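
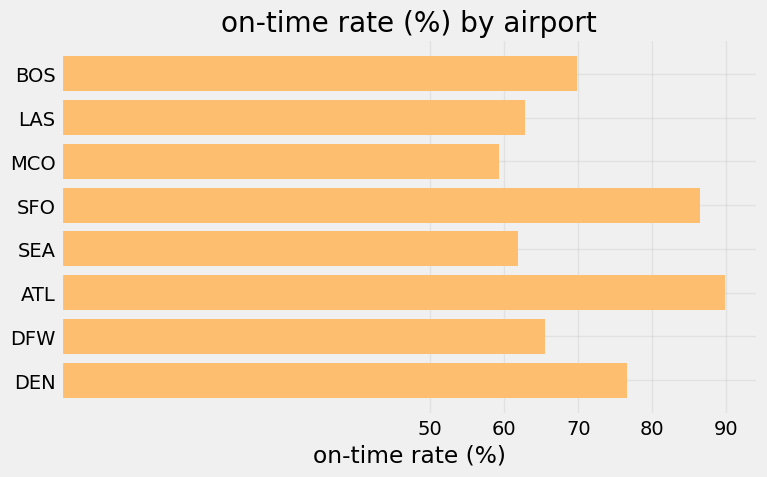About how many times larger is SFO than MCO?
≈ 1.5×

SFO ≈ 90, MCO ≈ 60; 90/60 ≈ 1.5.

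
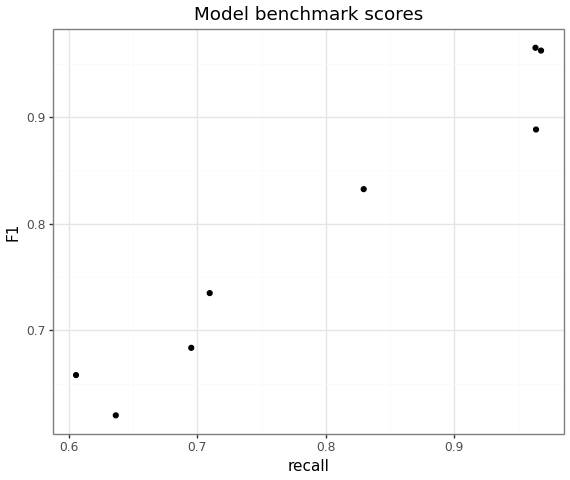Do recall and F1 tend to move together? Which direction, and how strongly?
Points are positively correlated; strong (|r| ≈ 1.0).

positive, strong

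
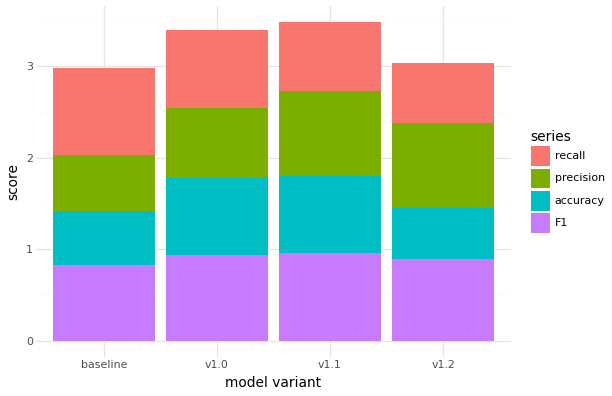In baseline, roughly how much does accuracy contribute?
≈ 0.5

accuracy top ≈ 1.5, bottom ≈ 1.0; segment ≈ 0.5.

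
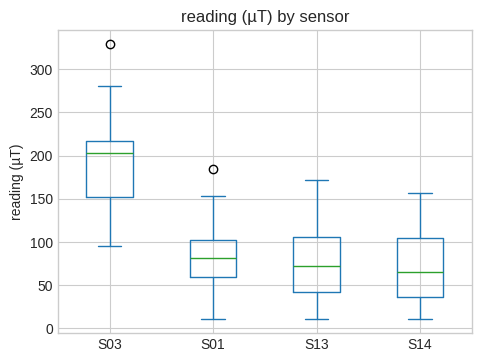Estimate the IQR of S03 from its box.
≈ 70

Q3 ≈ 220, Q1 ≈ 150; IQR ≈ 70.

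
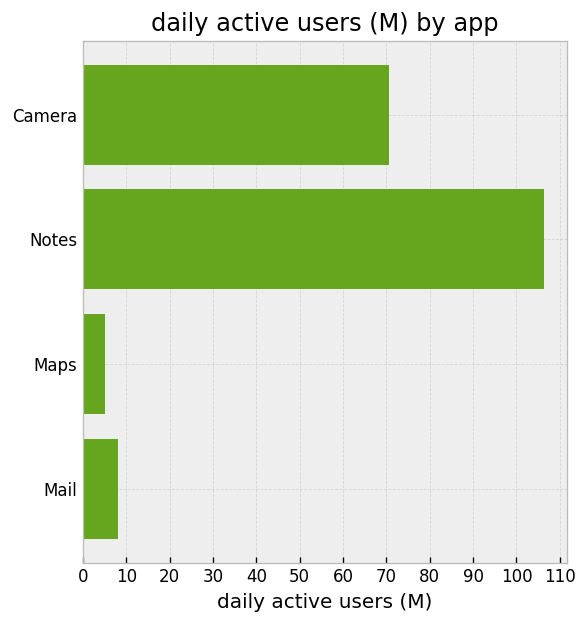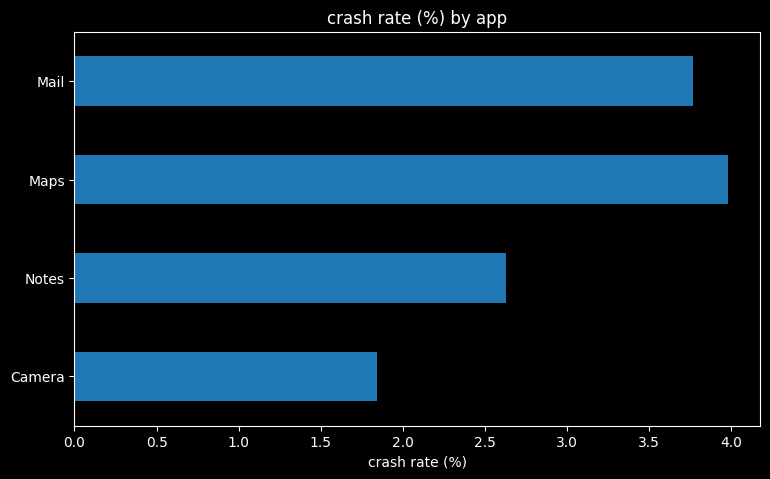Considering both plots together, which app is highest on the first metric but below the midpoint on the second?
Notes

Chart 2 median crash rate (%) ≈ 3; below-median apps: Camera, Notes. Among those, Notes has the highest daily active users (M) (≈ 110).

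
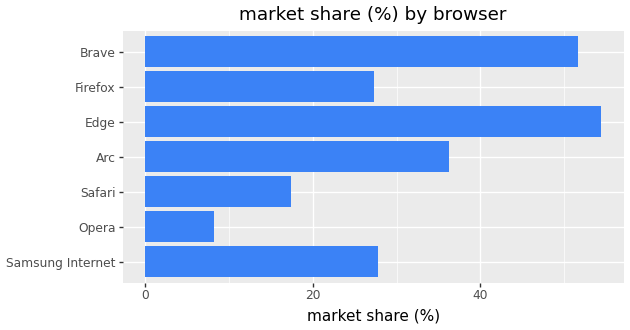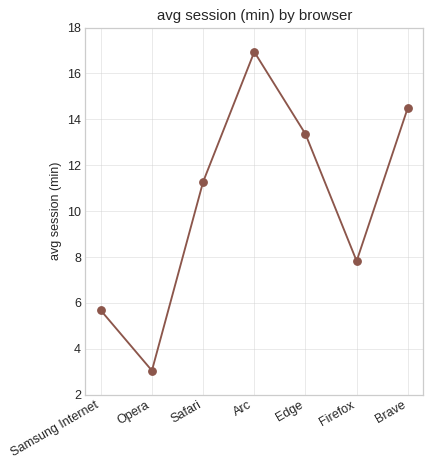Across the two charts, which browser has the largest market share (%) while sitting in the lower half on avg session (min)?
Samsung Internet

Chart 2 median avg session (min) ≈ 12; below-median browsers: Samsung Internet, Opera, Firefox. Among those, Samsung Internet has the highest market share (%) (≈ 30).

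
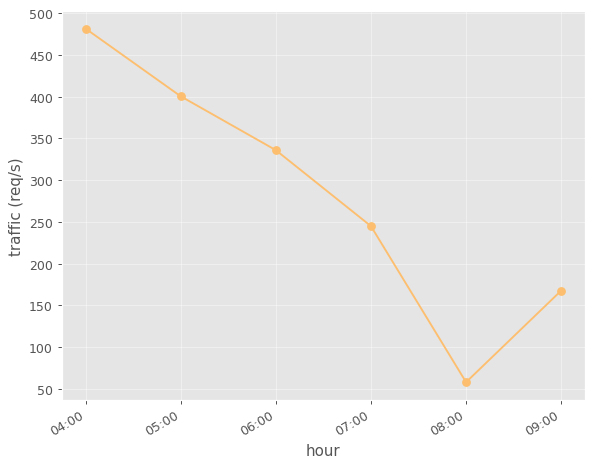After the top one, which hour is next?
Top 3: 04:00 ≈ 500, 05:00 ≈ 400, 06:00 ≈ 350.

05:00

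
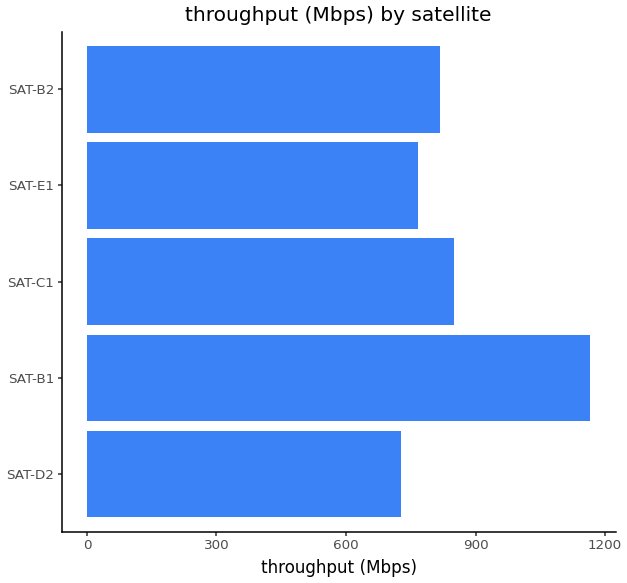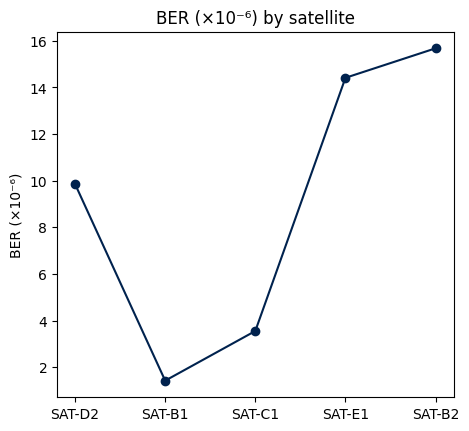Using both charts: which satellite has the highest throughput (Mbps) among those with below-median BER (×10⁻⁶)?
SAT-B1

Chart 2 median BER (×10⁻⁶) ≈ 10; below-median satellites: SAT-B1, SAT-C1. Among those, SAT-B1 has the highest throughput (Mbps) (≈ 1200).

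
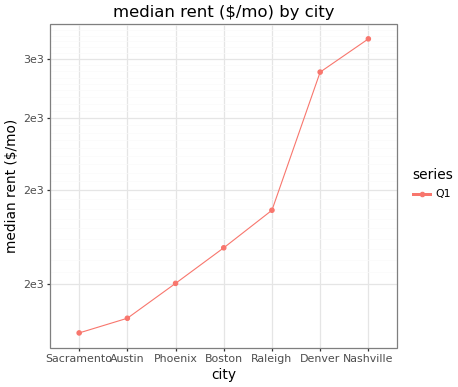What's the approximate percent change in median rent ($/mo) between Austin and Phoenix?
Austin ≈ 1400, Phoenix ≈ 1600; (1600 − 1400) / 1400 ≈ +14.3%.

≈ +14.3%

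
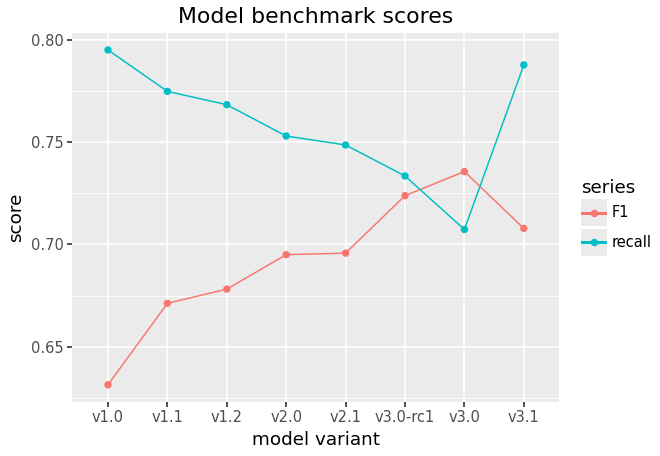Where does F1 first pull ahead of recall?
v3.0-rc1: F1 ≈ 0.72 vs recall ≈ 0.74 (not yet); v3.0: F1 ≈ 0.74 vs recall ≈ 0.70 (first crossover).

v3.0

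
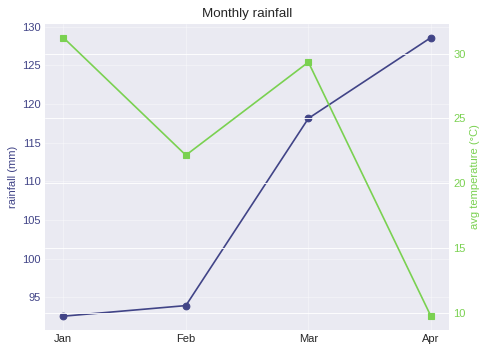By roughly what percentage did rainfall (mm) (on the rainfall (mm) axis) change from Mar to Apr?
≈ +8.3%

Mar ≈ 120, Apr ≈ 130; (130 − 120) / 120 ≈ +8.3%.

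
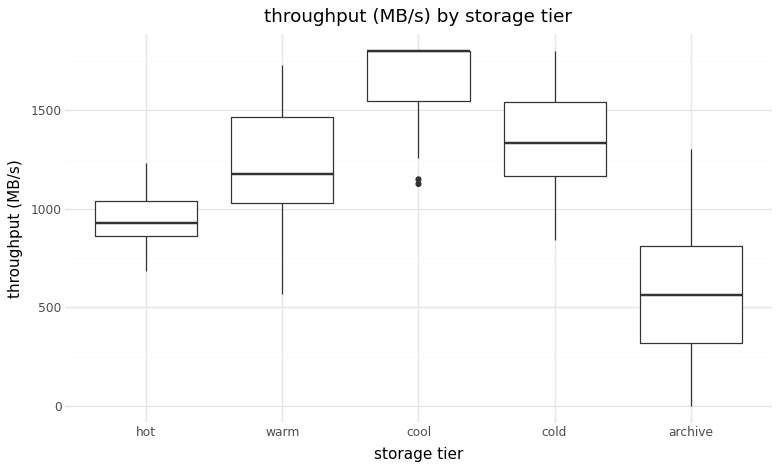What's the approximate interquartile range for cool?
≈ 300

Q3 ≈ 1800, Q1 ≈ 1500; IQR ≈ 300.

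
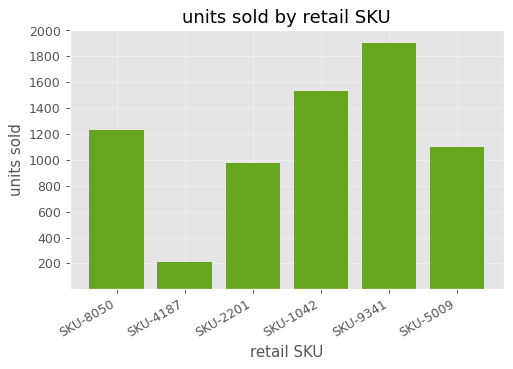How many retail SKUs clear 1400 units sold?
Above 1400: SKU-1042, SKU-9341.

2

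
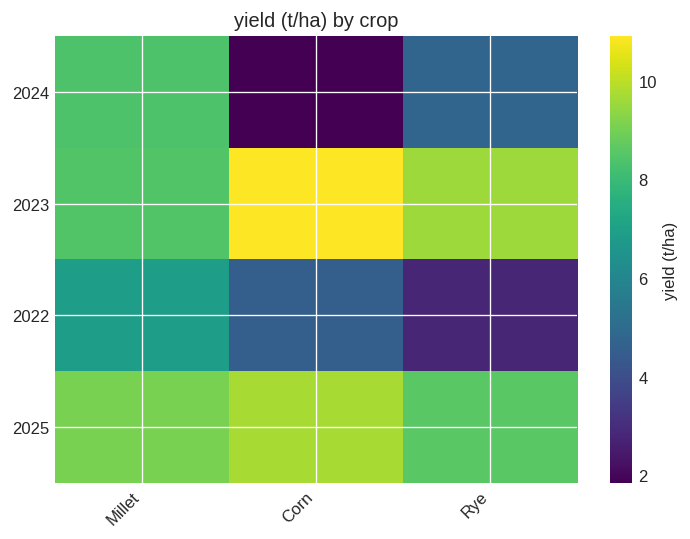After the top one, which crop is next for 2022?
Top 3 for 2022: Millet ≈ 7, Corn ≈ 5, Rye ≈ 3.

Corn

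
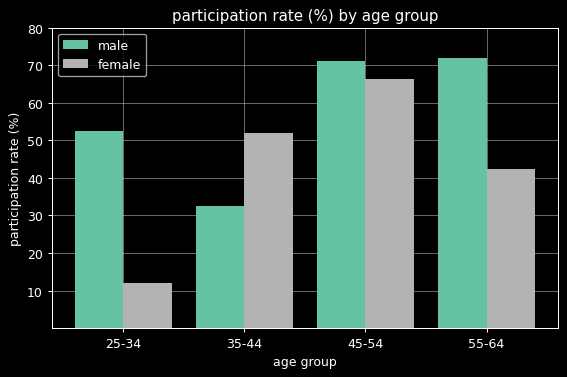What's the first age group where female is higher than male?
35-44

25-34: female ≈ 10 vs male ≈ 50 (not yet); 35-44: female ≈ 50 vs male ≈ 30 (first crossover).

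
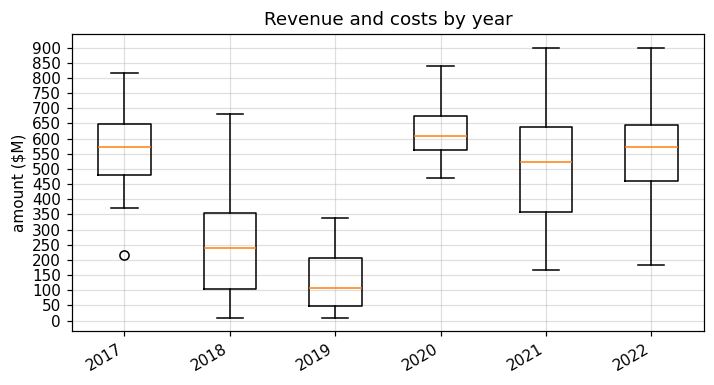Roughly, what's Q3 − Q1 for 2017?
Q3 ≈ 650, Q1 ≈ 500; IQR ≈ 150.

≈ 150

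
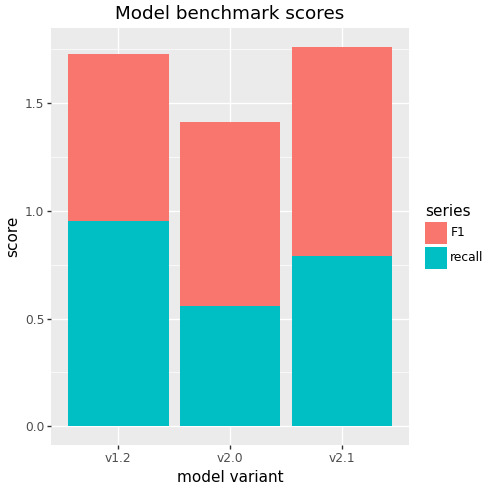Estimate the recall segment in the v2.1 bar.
recall top ≈ 0.8, bottom ≈ 0.0; segment ≈ 0.8.

≈ 0.8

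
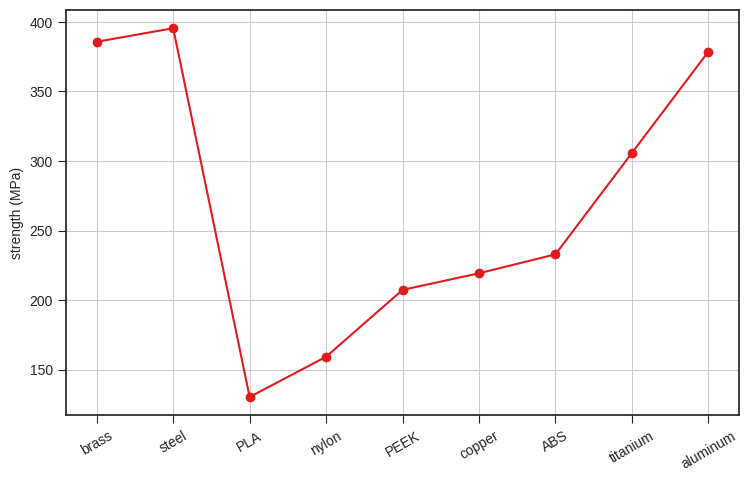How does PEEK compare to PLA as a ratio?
PEEK ≈ 200, PLA ≈ 125; 200/125 ≈ 1.6.

≈ 1.6×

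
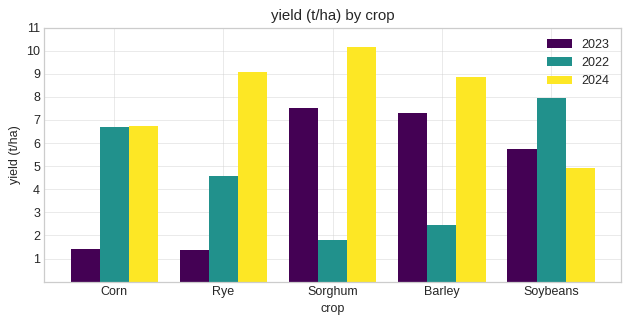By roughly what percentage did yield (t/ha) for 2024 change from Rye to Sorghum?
Rye ≈ 9, Sorghum ≈ 10; (10 − 9) / 9 ≈ +11.1%.

≈ +11.1%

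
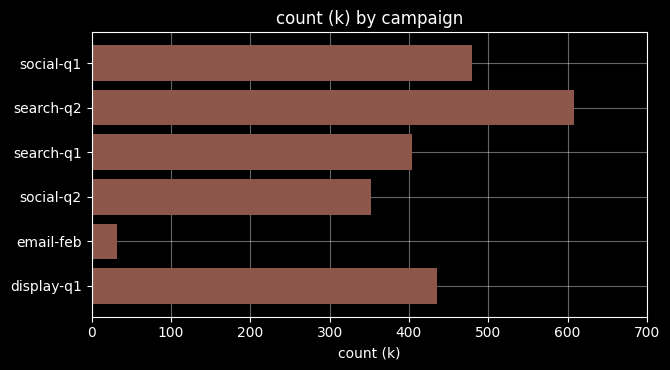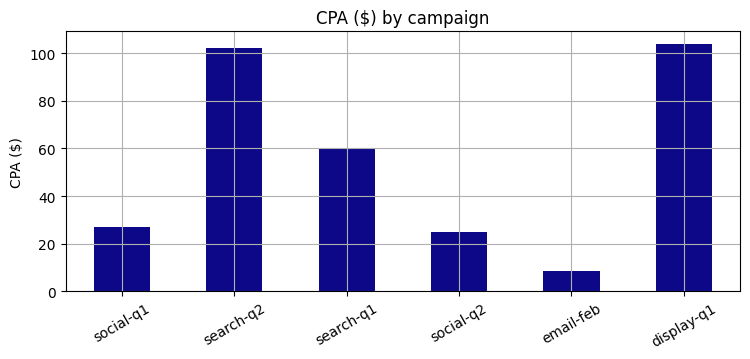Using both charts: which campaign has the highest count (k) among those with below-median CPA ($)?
social-q1

Chart 2 median CPA ($) ≈ 40; below-median campaigns: social-q1, social-q2, email-feb. Among those, social-q1 has the highest count (k) (≈ 500).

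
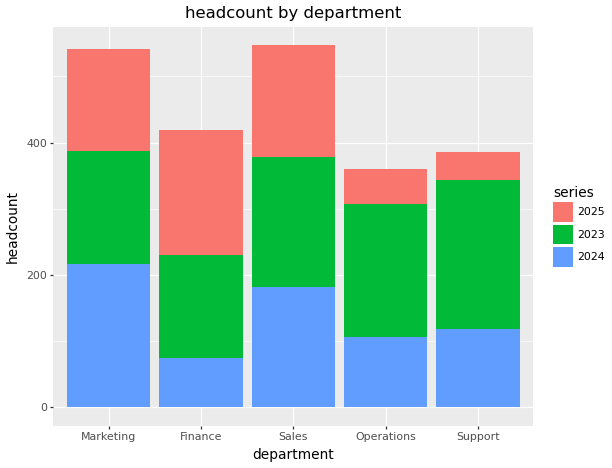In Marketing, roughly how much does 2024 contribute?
2024 top ≈ 200, bottom ≈ 0; segment ≈ 200.

≈ 200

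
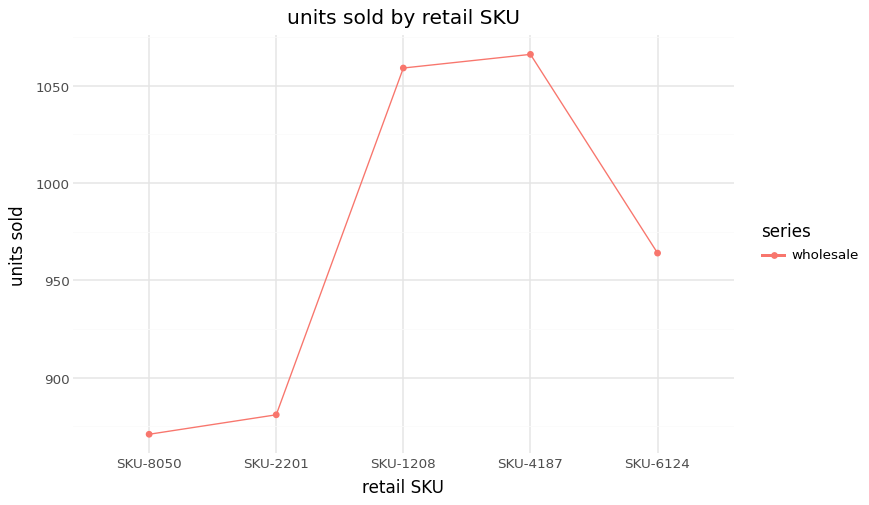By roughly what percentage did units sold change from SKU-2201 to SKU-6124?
SKU-2201 ≈ 880, SKU-6124 ≈ 960; (960 − 880) / 880 ≈ +9.1%.

≈ +9.1%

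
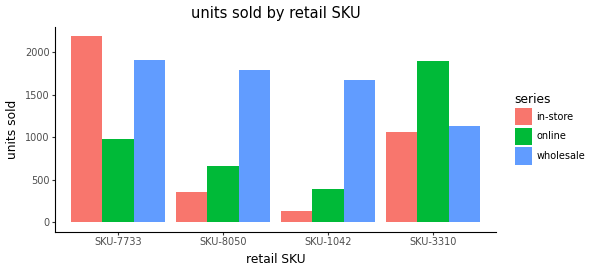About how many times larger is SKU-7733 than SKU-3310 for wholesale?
SKU-7733 ≈ 2000, SKU-3310 ≈ 1200; 2000/1200 ≈ 1.67.

≈ 1.67×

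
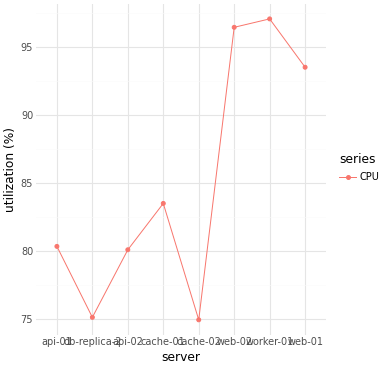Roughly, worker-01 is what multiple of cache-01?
≈ 1.17×

worker-01 ≈ 98, cache-01 ≈ 84; 98/84 ≈ 1.17.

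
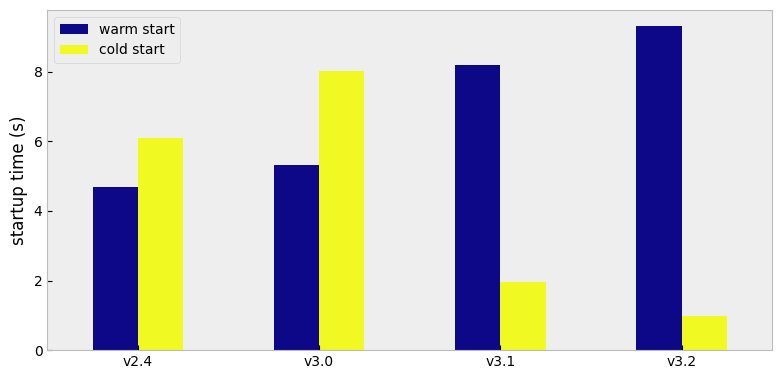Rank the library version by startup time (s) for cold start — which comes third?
v3.1

Top 4 for cold start: v3.0 ≈ 8, v2.4 ≈ 6, v3.1 ≈ 2, v3.2 ≈ 1.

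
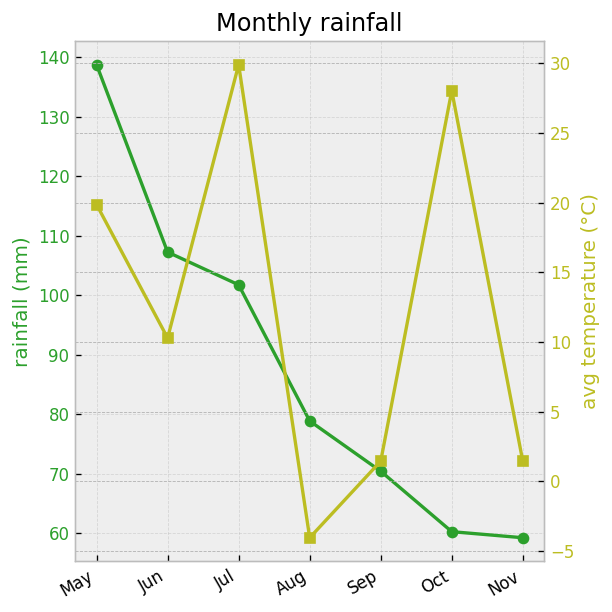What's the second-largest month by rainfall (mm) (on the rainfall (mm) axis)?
Top 3 (on the rainfall (mm) axis): May ≈ 140, Jun ≈ 110, Jul ≈ 100.

Jun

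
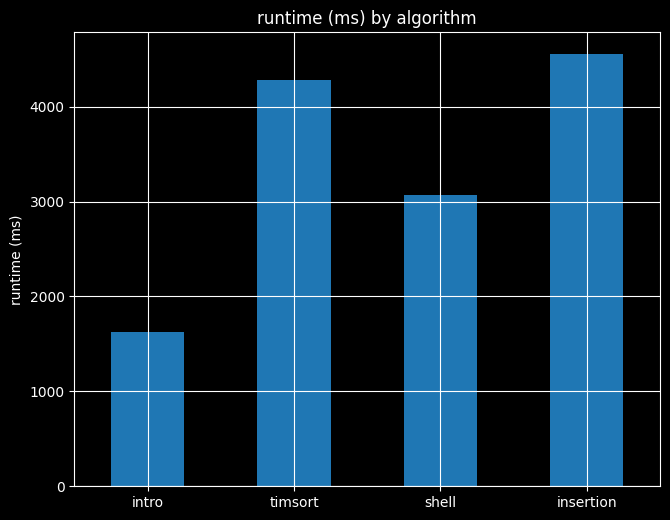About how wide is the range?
≈ 3000

Max insertion ≈ 4500, min intro ≈ 1500; range ≈ 3000.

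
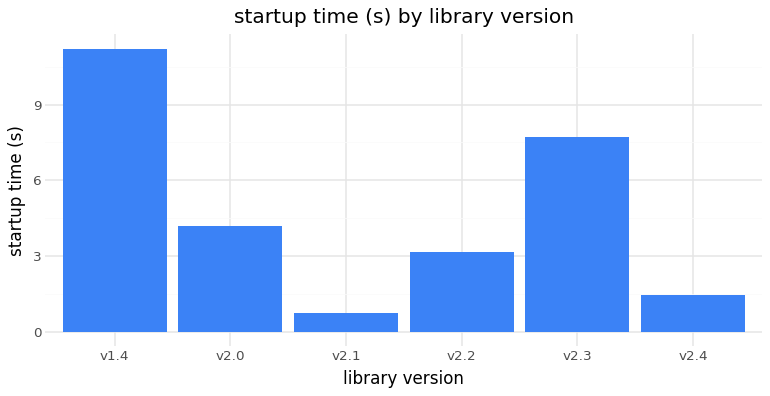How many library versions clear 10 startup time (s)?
Above 10: v1.4.

1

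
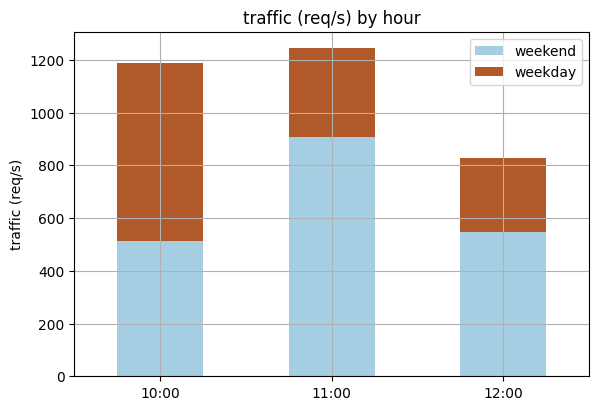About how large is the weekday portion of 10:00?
≈ 600

weekday top ≈ 1200, bottom ≈ 600; segment ≈ 600.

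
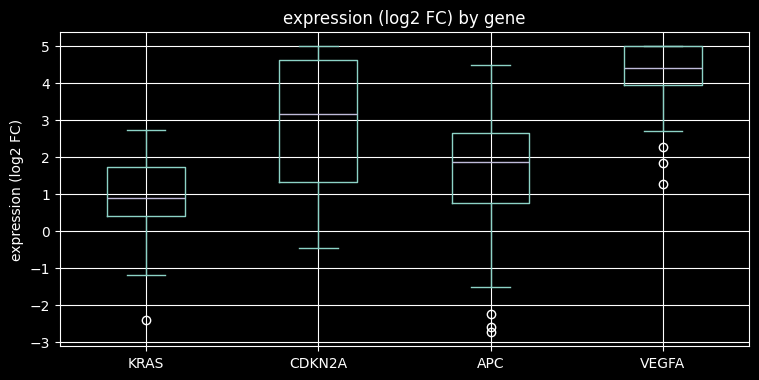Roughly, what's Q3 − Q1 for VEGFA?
≈ 1.0

Q3 ≈ 5.0, Q1 ≈ 4.0; IQR ≈ 1.0.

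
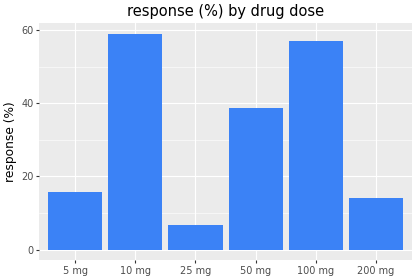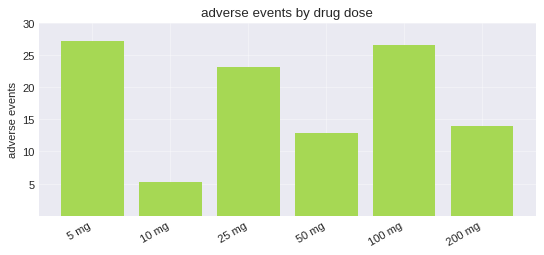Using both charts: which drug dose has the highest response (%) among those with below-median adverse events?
10 mg

Chart 2 median adverse events ≈ 20; below-median drug doses: 10 mg, 50 mg, 200 mg. Among those, 10 mg has the highest response (%) (≈ 60).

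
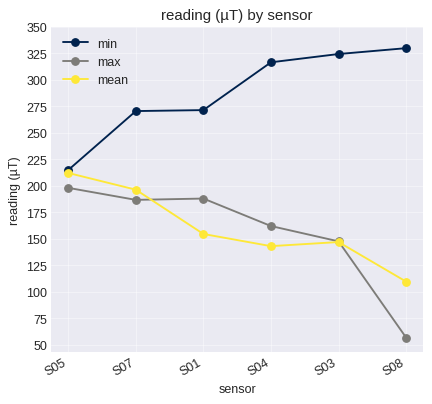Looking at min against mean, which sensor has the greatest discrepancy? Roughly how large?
S08, ≈ 225 µT

S08: min ≈ 325, mean ≈ 100 → gap ≈ 225. Next-largest (S03) is only ≈ 175.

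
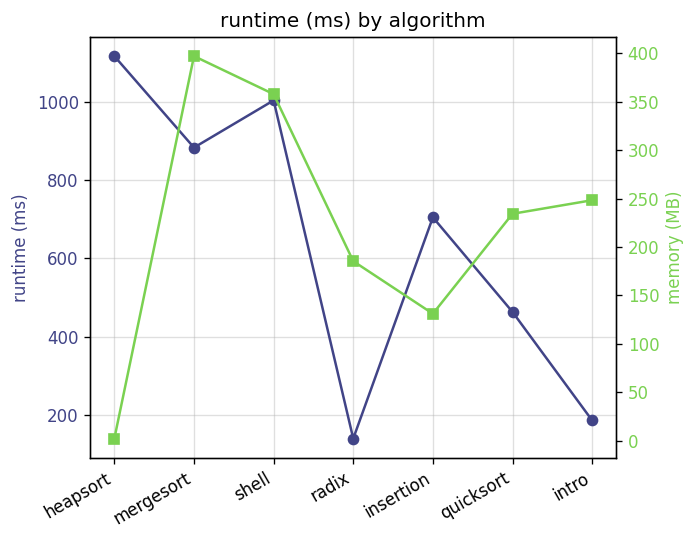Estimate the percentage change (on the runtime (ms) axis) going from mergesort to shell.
mergesort ≈ 900, shell ≈ 1000; (1000 − 900) / 900 ≈ +11.1%.

≈ +11.1%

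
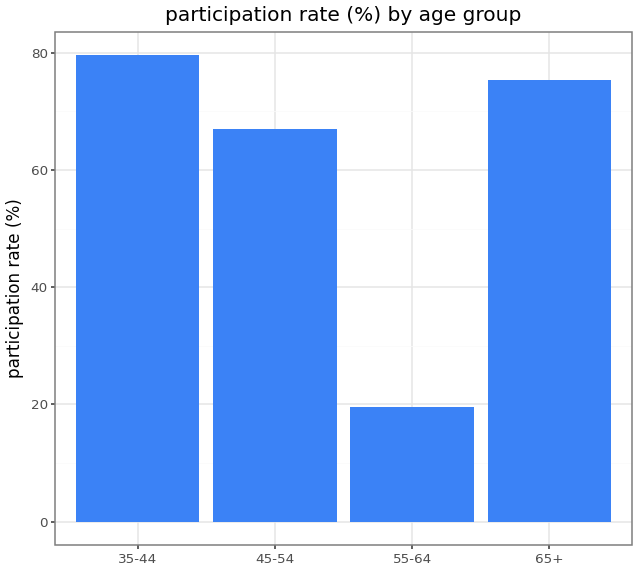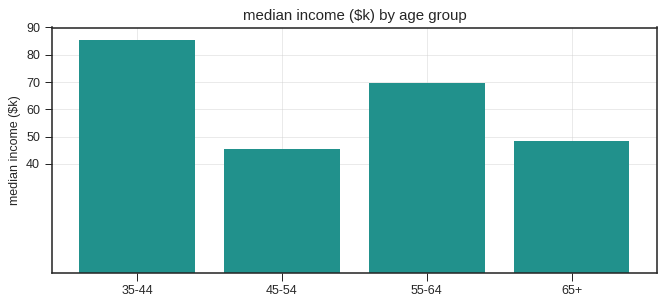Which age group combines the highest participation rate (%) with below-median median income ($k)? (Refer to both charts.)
65+

Chart 2 median median income ($k) ≈ 60; below-median age groups: 45-54, 65+. Among those, 65+ has the highest participation rate (%) (≈ 80).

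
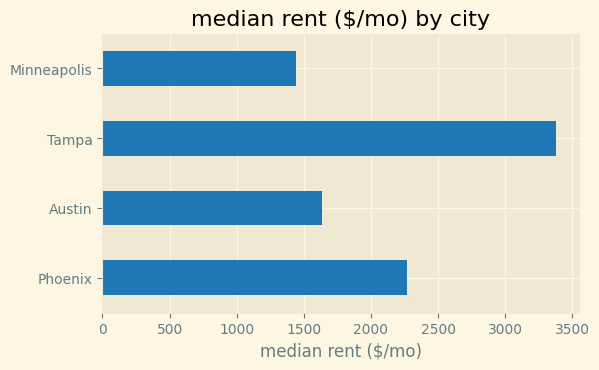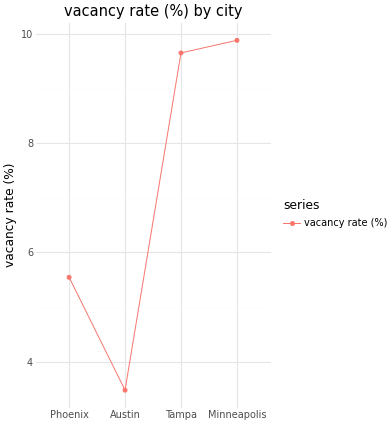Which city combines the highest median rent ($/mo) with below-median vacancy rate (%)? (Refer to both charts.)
Chart 2 median vacancy rate (%) ≈ 8; below-median cities: Phoenix, Austin. Among those, Phoenix has the highest median rent ($/mo) (≈ 2500).

Phoenix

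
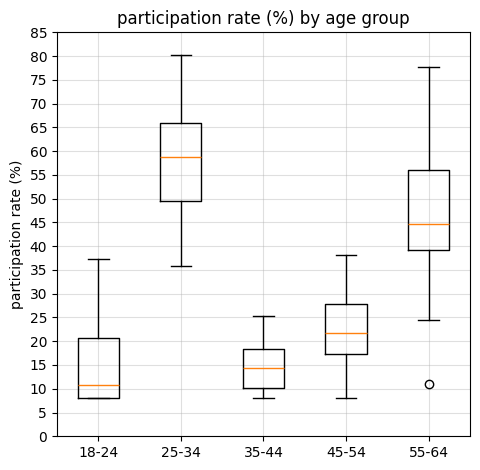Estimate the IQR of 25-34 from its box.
Q3 ≈ 65, Q1 ≈ 50; IQR ≈ 15.

≈ 15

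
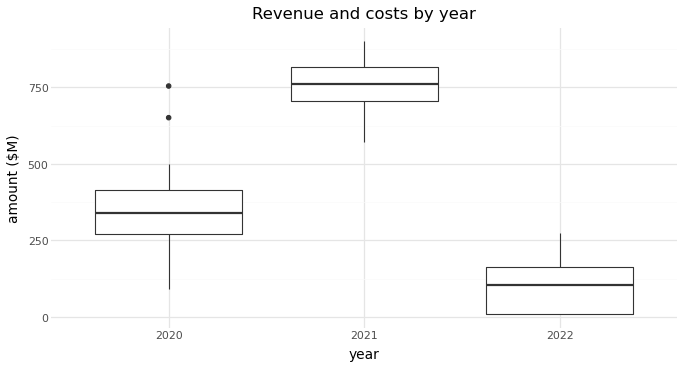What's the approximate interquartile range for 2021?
≈ 100

Q3 ≈ 800, Q1 ≈ 700; IQR ≈ 100.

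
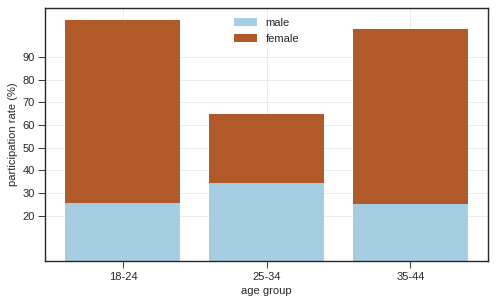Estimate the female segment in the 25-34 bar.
≈ 30

female top ≈ 60, bottom ≈ 30; segment ≈ 30.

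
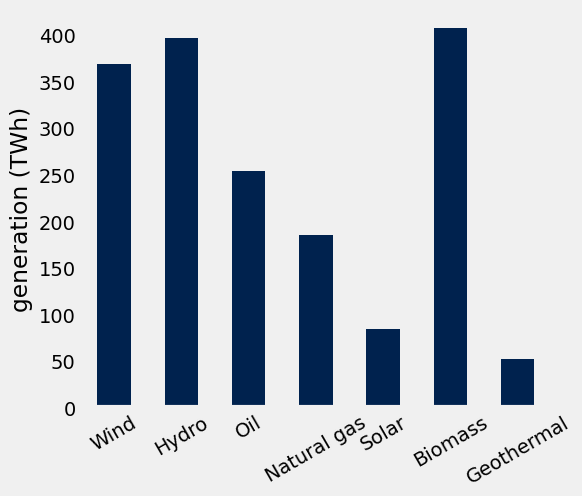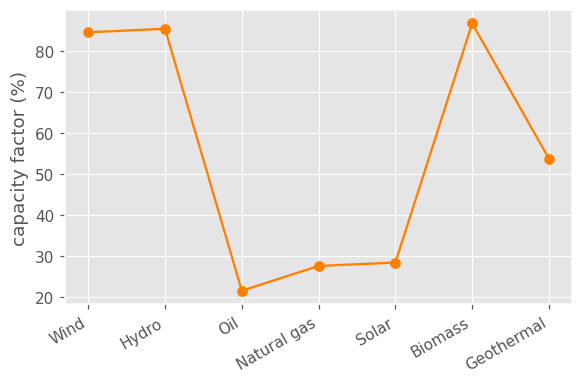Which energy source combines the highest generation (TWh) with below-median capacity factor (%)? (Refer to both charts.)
Oil

Chart 2 median capacity factor (%) ≈ 50; below-median energy sources: Oil, Natural gas, Solar. Among those, Oil has the highest generation (TWh) (≈ 250).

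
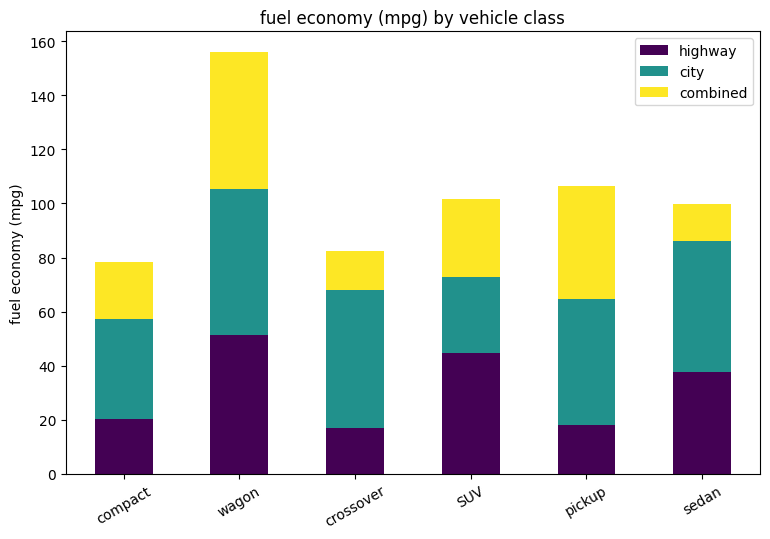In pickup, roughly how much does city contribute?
city top ≈ 60, bottom ≈ 20; segment ≈ 40.

≈ 40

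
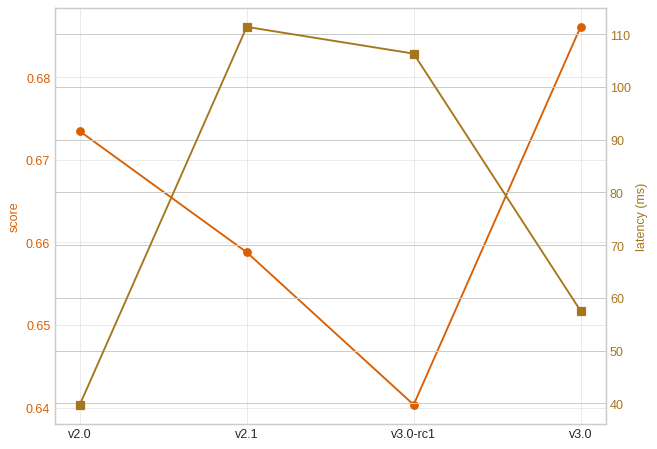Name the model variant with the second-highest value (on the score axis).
v2.0

Top 3 (on the score axis): v3.0 ≈ 0.69, v2.0 ≈ 0.67, v2.1 ≈ 0.66.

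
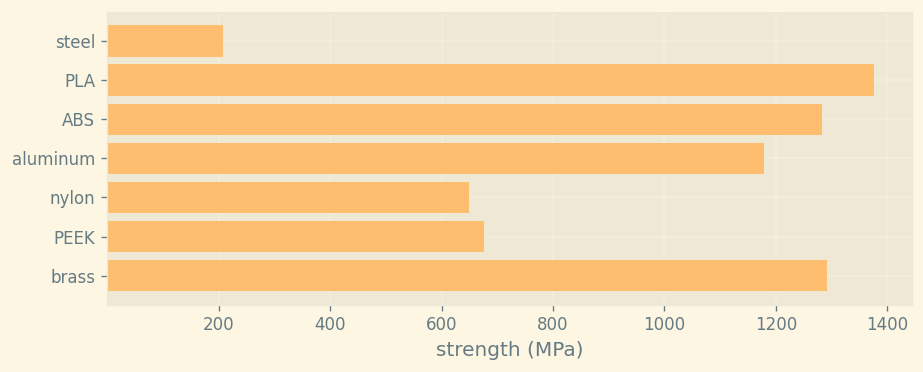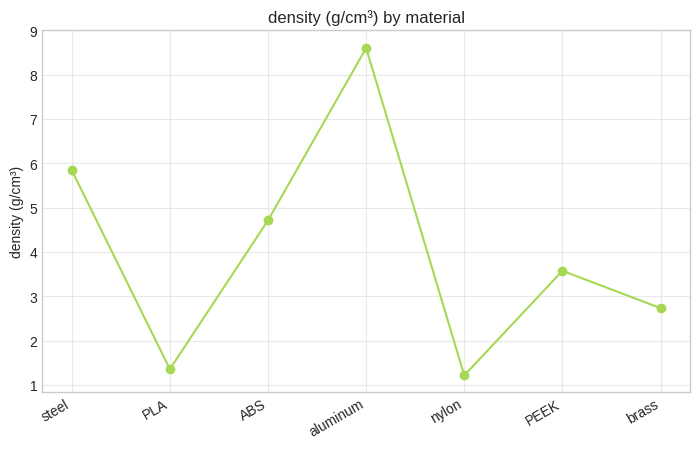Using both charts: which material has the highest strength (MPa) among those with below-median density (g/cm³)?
Chart 2 median density (g/cm³) ≈ 4; below-median materials: PLA, nylon, brass. Among those, PLA has the highest strength (MPa) (≈ 1400).

PLA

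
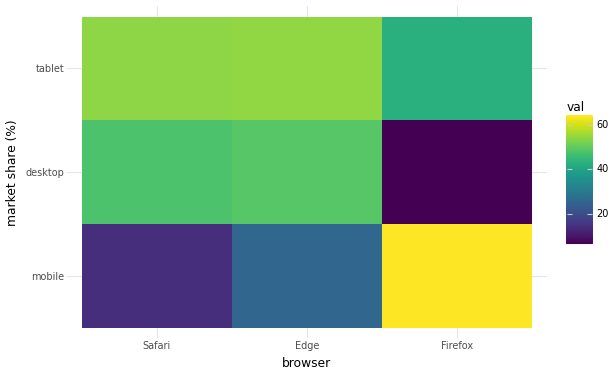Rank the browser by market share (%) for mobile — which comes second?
Top 3 for mobile: Firefox ≈ 65, Edge ≈ 25, Safari ≈ 15.

Edge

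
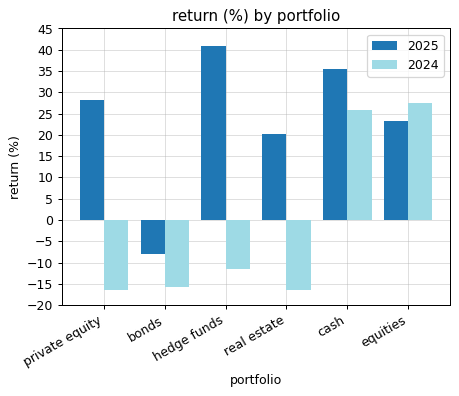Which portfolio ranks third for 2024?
Top 4 for 2024: equities ≈ 30, cash ≈ 25, hedge funds ≈ -10, bonds ≈ -15.

hedge funds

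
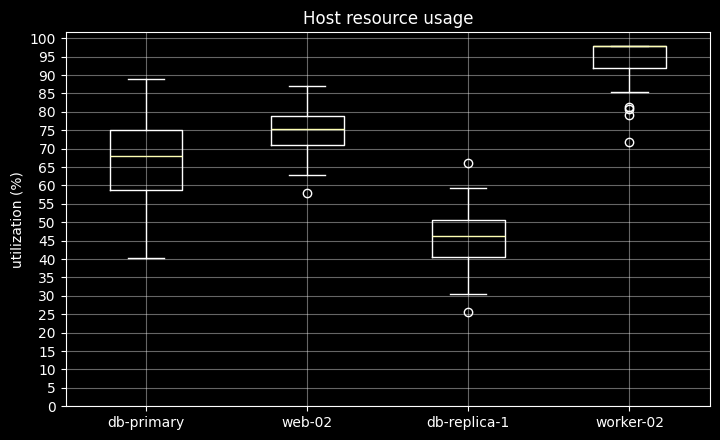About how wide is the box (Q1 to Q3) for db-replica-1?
≈ 10

Q3 ≈ 50, Q1 ≈ 40; IQR ≈ 10.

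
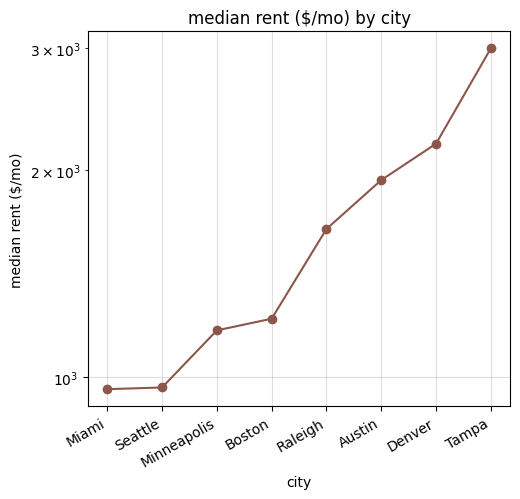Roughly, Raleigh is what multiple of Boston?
Raleigh ≈ 1600, Boston ≈ 1200; 1600/1200 ≈ 1.33.

≈ 1.33×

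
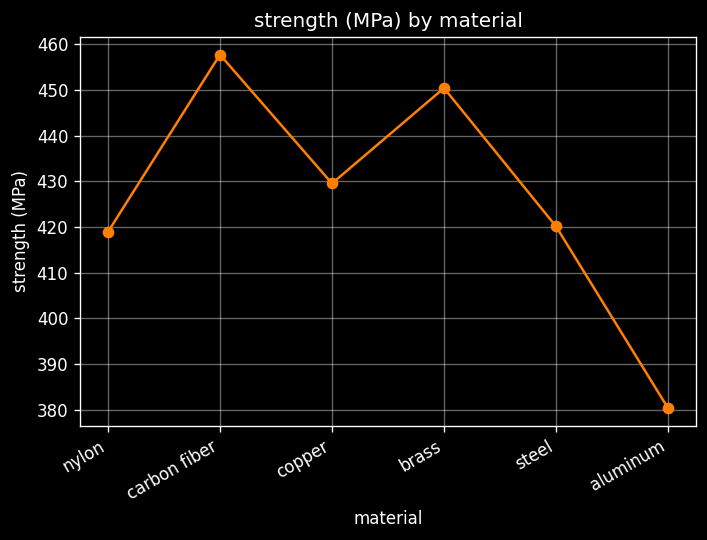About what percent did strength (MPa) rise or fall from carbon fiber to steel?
carbon fiber ≈ 460, steel ≈ 420; (420 − 460) / 460 ≈ -8.7%.

≈ -8.7%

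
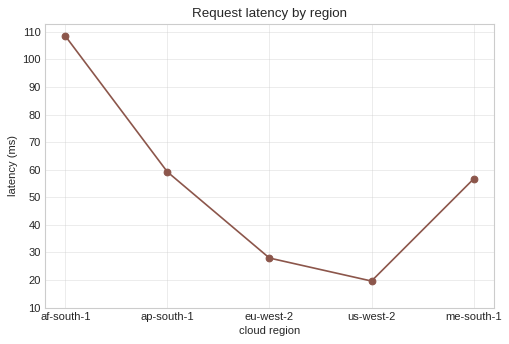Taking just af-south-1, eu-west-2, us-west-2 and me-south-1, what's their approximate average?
≈ 55

(110 + 30 + 20 + 60) / 4 ≈ 55.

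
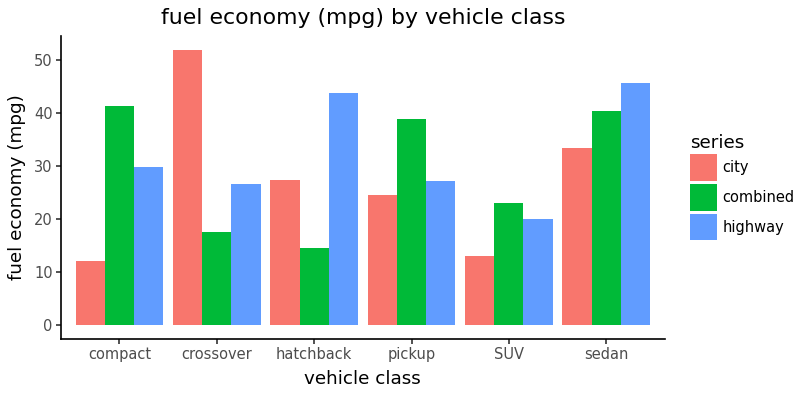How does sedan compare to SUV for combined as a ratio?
sedan ≈ 40, SUV ≈ 25; 40/25 ≈ 1.6.

≈ 1.6×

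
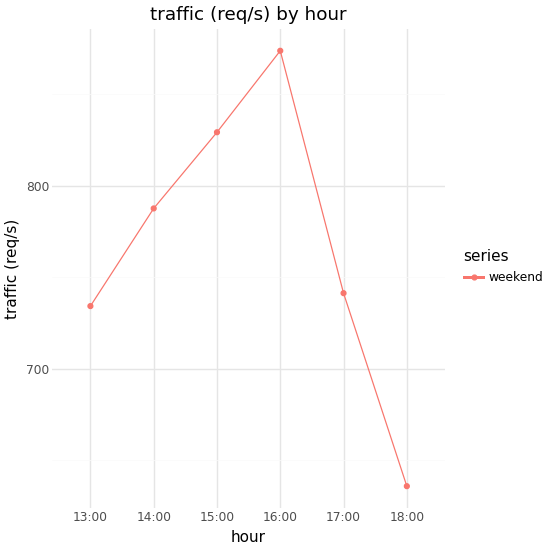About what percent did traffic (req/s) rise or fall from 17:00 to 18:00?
≈ -13.5%

17:00 ≈ 740, 18:00 ≈ 640; (640 − 740) / 740 ≈ -13.5%.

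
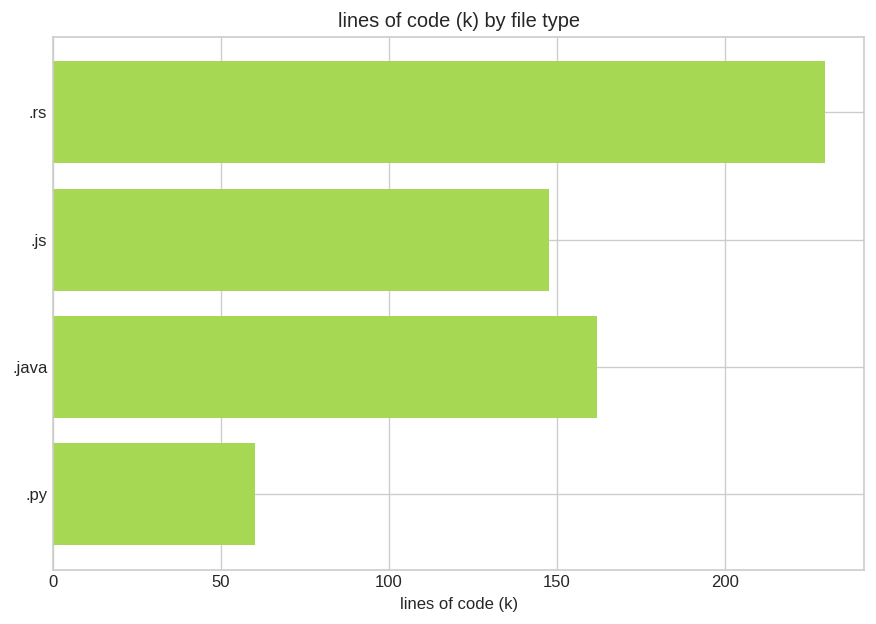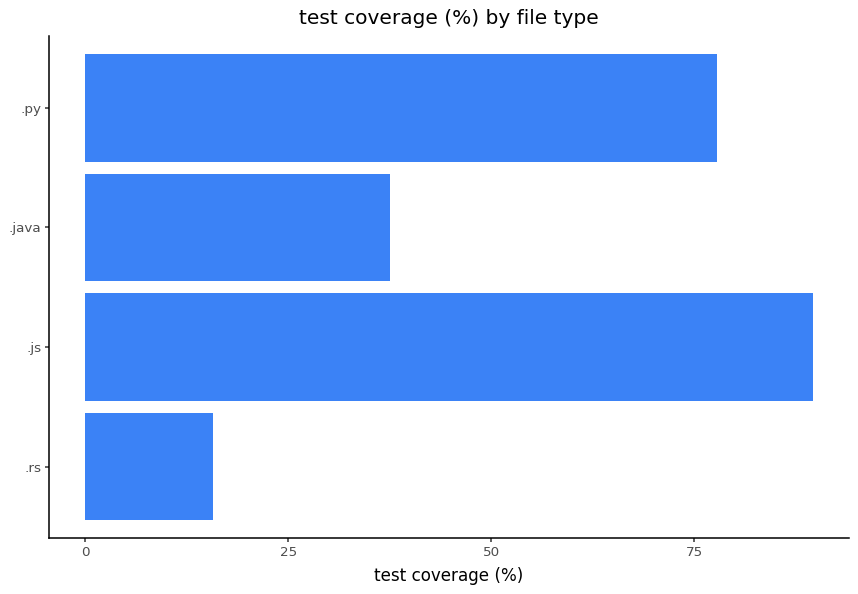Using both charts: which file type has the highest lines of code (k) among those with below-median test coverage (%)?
Chart 2 median test coverage (%) ≈ 60; below-median file types: .rs, .java. Among those, .rs has the highest lines of code (k) (≈ 225).

.rs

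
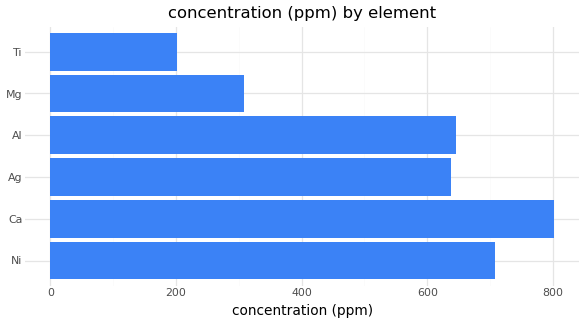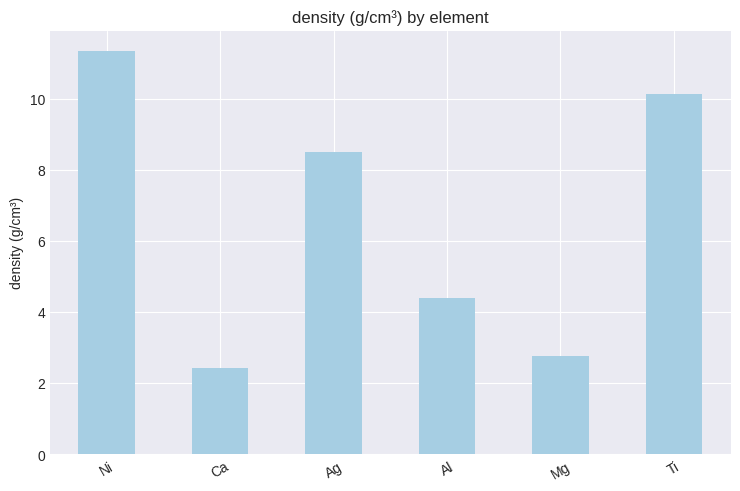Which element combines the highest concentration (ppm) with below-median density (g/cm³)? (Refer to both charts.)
Chart 2 median density (g/cm³) ≈ 6; below-median elements: Ca, Al, Mg. Among those, Ca has the highest concentration (ppm) (≈ 800).

Ca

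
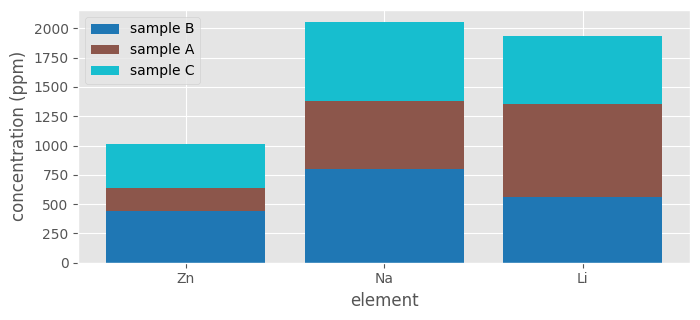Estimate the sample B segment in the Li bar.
≈ 600

sample B top ≈ 600, bottom ≈ 0; segment ≈ 600.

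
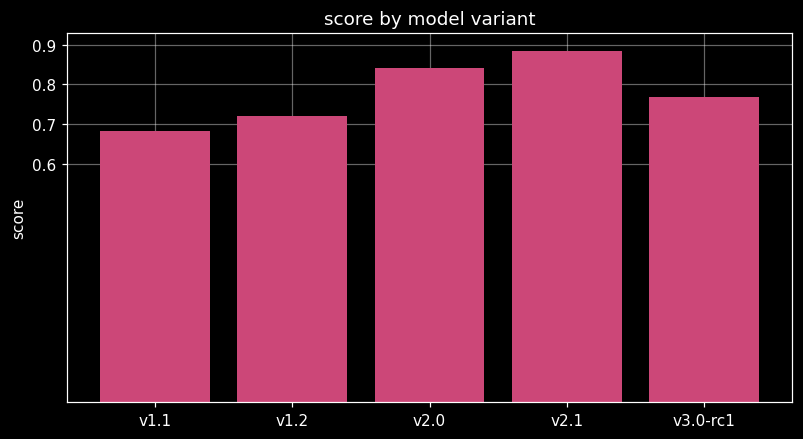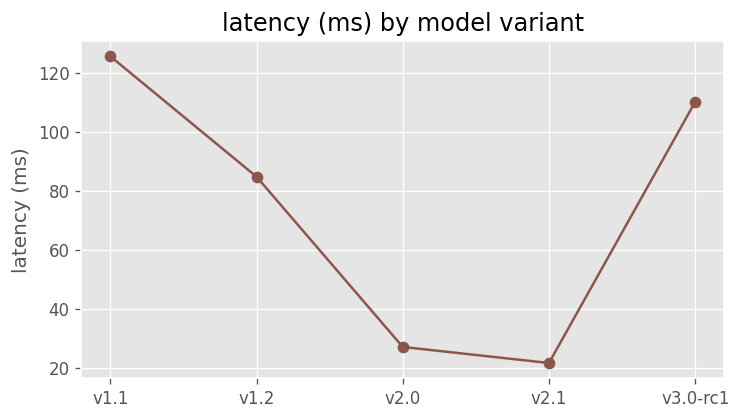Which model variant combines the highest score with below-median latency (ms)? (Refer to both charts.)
Chart 2 median latency (ms) ≈ 80; below-median model variants: v2.0, v2.1. Among those, v2.1 has the highest score (≈ 0.9).

v2.1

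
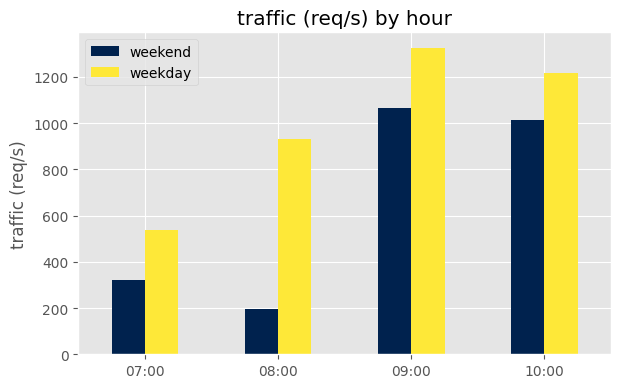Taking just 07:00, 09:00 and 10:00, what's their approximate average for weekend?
(400 + 1000 + 1000) / 3 ≈ 800.

≈ 800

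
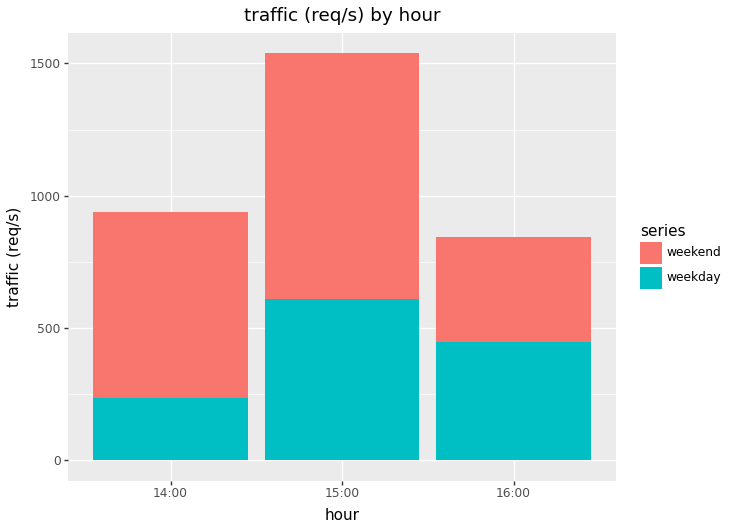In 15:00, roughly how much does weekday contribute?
weekday top ≈ 600, bottom ≈ 0; segment ≈ 600.

≈ 600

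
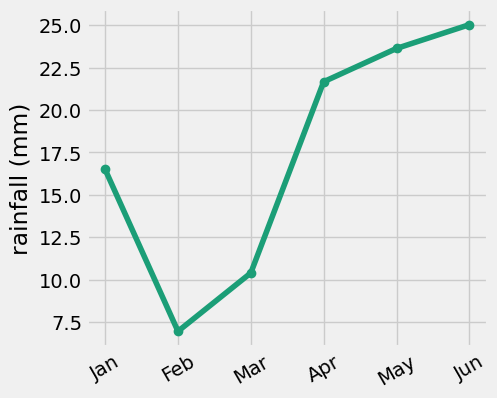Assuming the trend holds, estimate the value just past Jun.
Last three: 22, 24, 26 → slope ≈ 2/step → next ≈ 28.

≈ 28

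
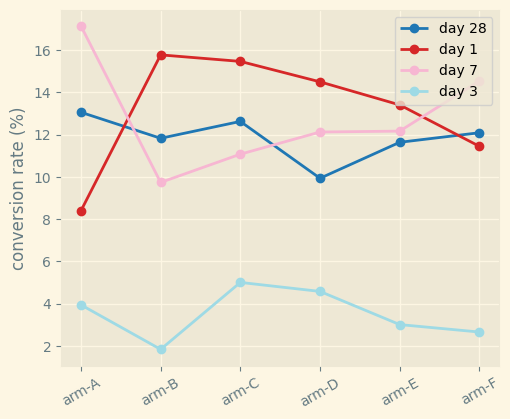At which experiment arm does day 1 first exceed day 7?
arm-A: day 1 ≈ 8 vs day 7 ≈ 18 (not yet); arm-B: day 1 ≈ 16 vs day 7 ≈ 10 (first crossover).

arm-B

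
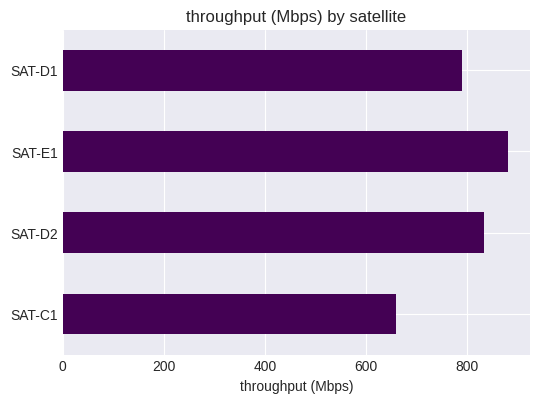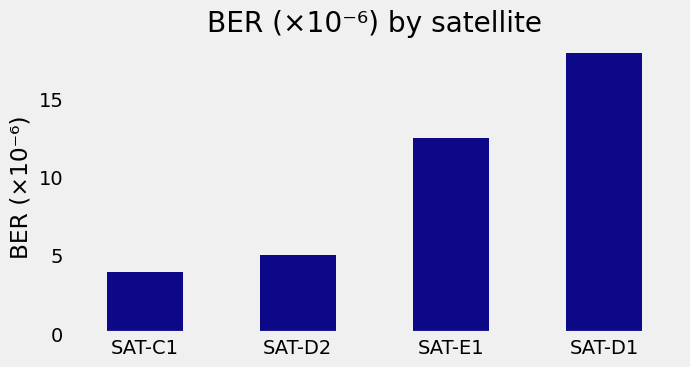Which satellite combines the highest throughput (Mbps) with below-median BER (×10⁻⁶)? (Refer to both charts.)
SAT-D2

Chart 2 median BER (×10⁻⁶) ≈ 8; below-median satellites: SAT-C1, SAT-D2. Among those, SAT-D2 has the highest throughput (Mbps) (≈ 800).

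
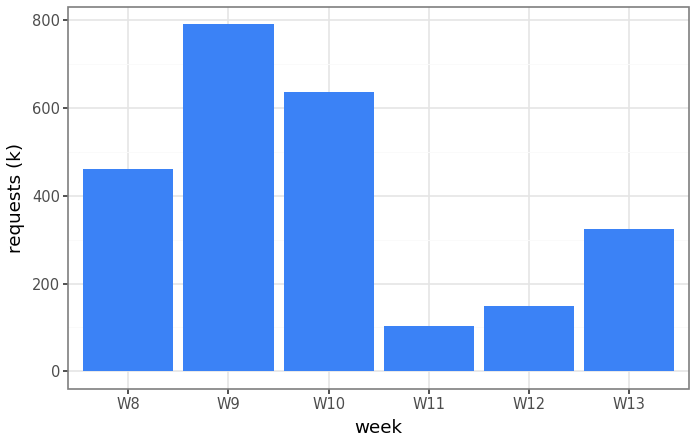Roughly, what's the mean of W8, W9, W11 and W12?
(500 + 800 + 100 + 100) / 4 ≈ 375.

≈ 375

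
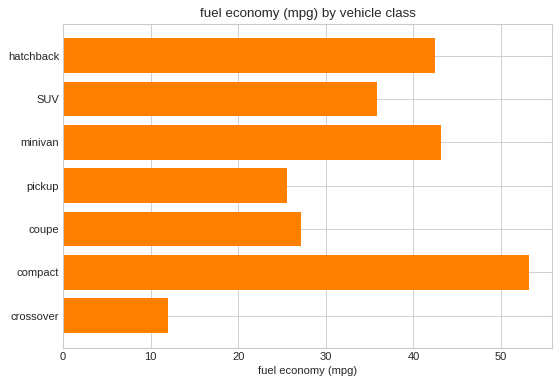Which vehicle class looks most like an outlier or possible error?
crossover ≈ 10; the rest sit between ≈ 25 and ≈ 55.

crossover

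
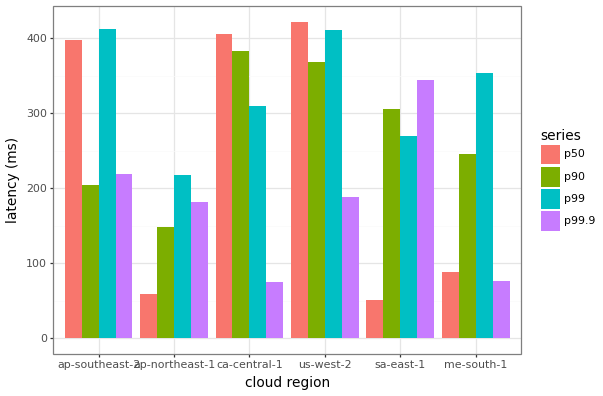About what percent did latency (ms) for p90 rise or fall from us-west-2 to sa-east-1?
us-west-2 ≈ 350, sa-east-1 ≈ 300; (300 − 350) / 350 ≈ -14.3%.

≈ -14.3%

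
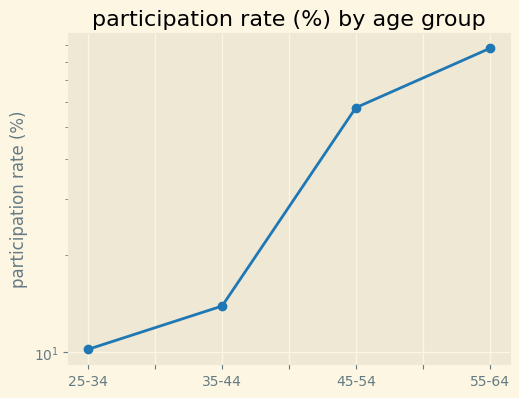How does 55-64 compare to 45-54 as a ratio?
55-64 ≈ 90, 45-54 ≈ 60; 90/60 ≈ 1.5.

≈ 1.5×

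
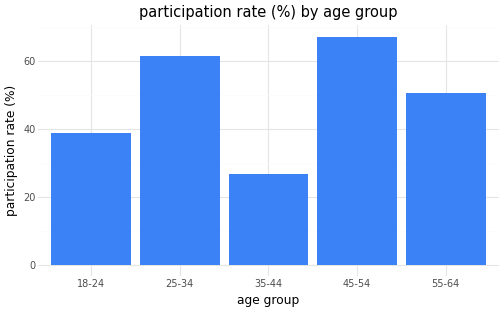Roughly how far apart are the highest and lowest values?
Max 45-54 ≈ 70, min 35-44 ≈ 30; range ≈ 40.

≈ 40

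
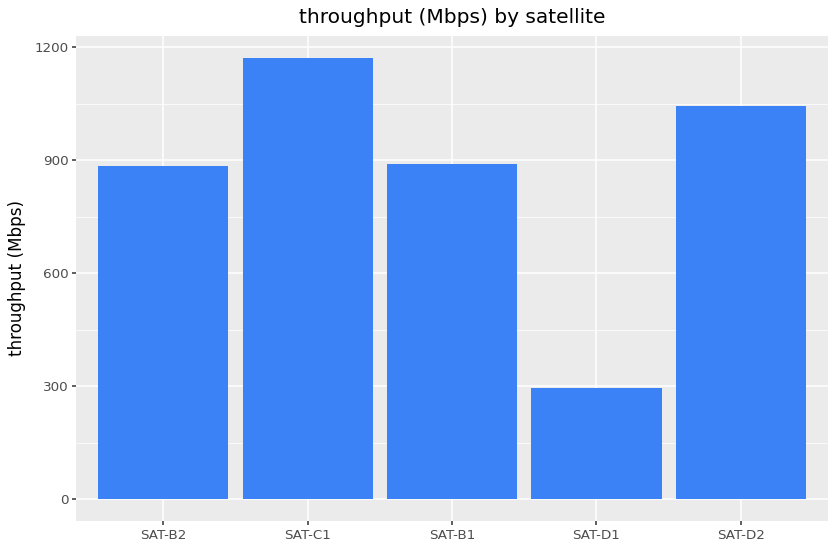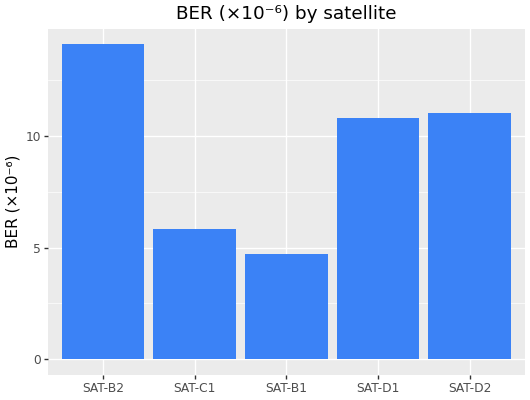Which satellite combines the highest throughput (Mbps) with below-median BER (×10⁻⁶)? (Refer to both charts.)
SAT-C1

Chart 2 median BER (×10⁻⁶) ≈ 10; below-median satellites: SAT-C1, SAT-B1. Among those, SAT-C1 has the highest throughput (Mbps) (≈ 1200).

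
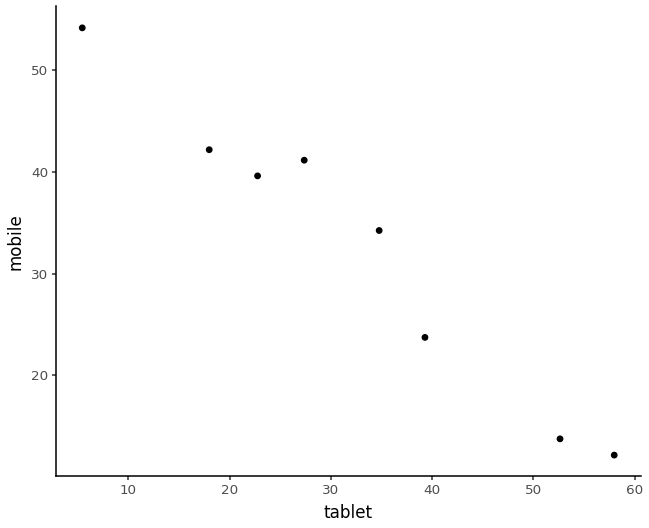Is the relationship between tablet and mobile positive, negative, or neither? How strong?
negative, strong

Points are negatively correlated; strong (|r| ≈ 1.0).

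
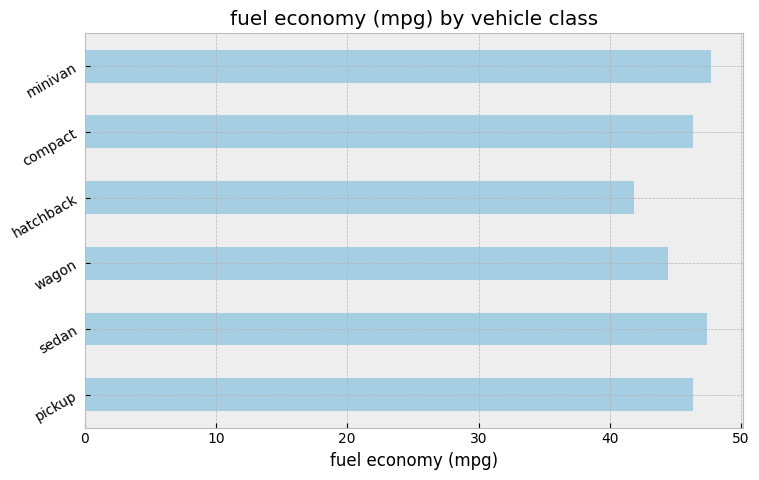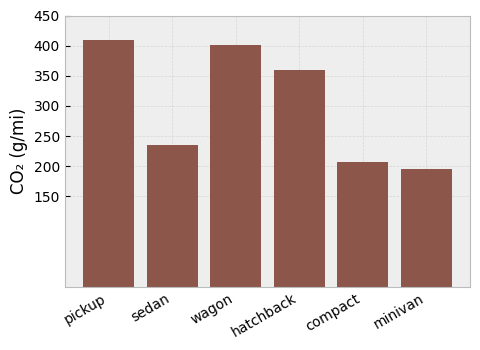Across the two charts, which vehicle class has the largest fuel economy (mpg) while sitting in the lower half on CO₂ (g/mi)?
Chart 2 median CO₂ (g/mi) ≈ 300; below-median vehicle classes: sedan, compact, minivan. Among those, minivan has the highest fuel economy (mpg) (≈ 50).

minivan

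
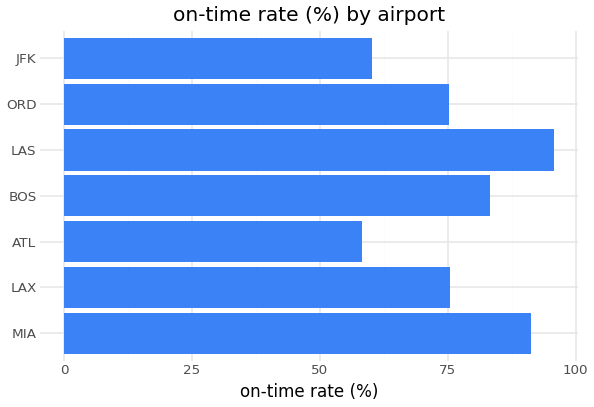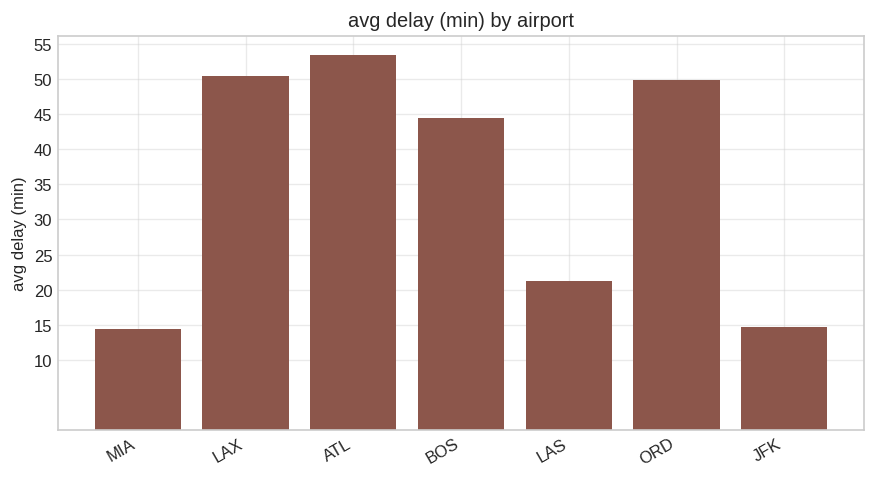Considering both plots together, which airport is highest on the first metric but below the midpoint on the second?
Chart 2 median avg delay (min) ≈ 45; below-median airports: MIA, LAS, JFK. Among those, LAS has the highest on-time rate (%) (≈ 100).

LAS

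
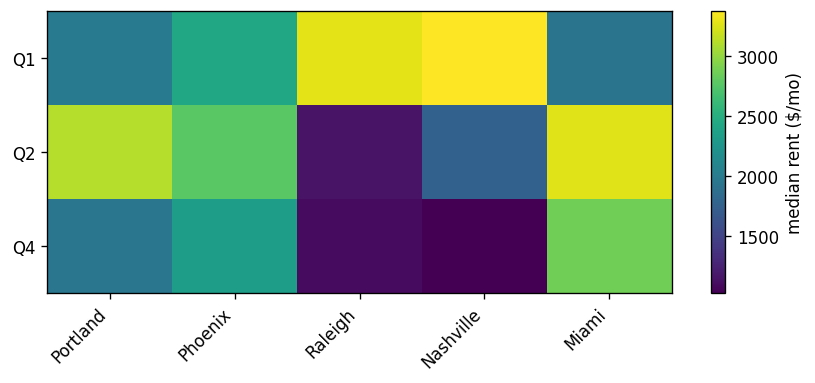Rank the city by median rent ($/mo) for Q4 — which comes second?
Phoenix

Top 3 for Q4: Miami ≈ 2800, Phoenix ≈ 2400, Portland ≈ 2000.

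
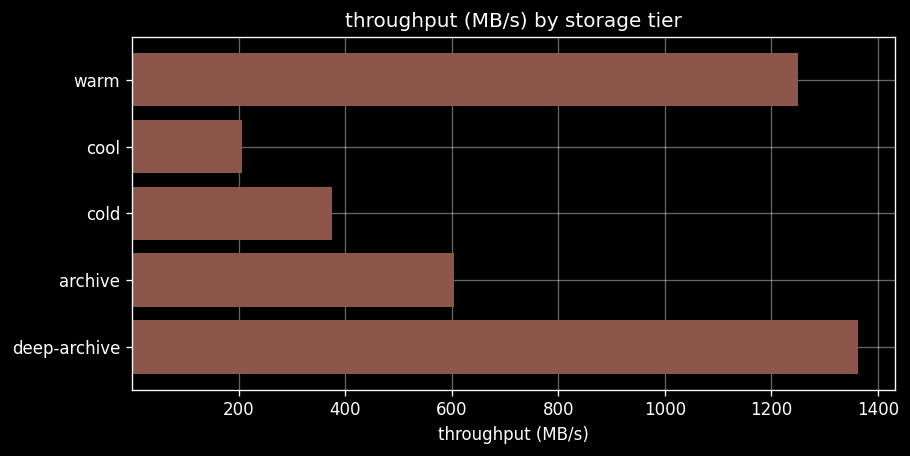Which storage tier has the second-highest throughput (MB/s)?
warm

Top 3: deep-archive ≈ 1400, warm ≈ 1200, archive ≈ 600.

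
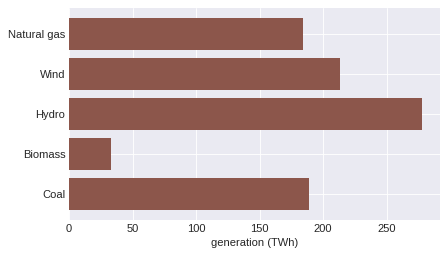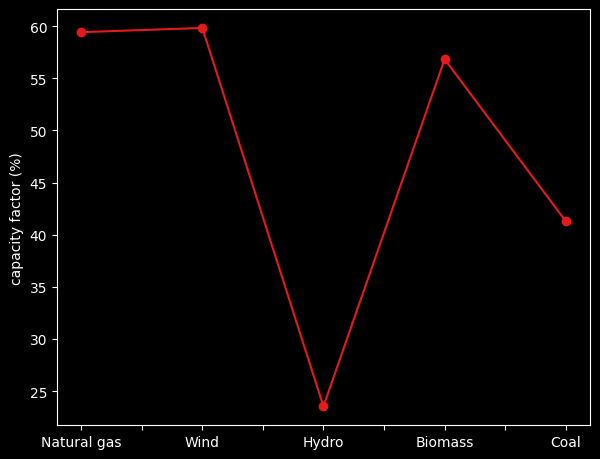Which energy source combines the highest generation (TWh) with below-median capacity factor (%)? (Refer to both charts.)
Chart 2 median capacity factor (%) ≈ 60; below-median energy sources: Hydro, Coal. Among those, Hydro has the highest generation (TWh) (≈ 300).

Hydro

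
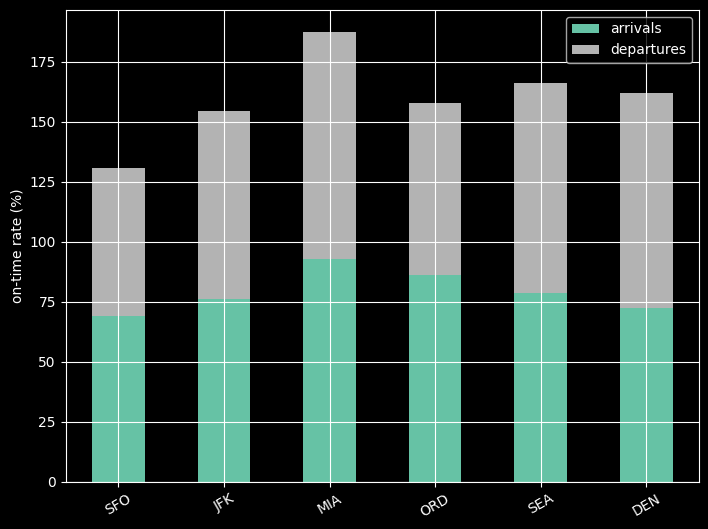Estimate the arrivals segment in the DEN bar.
arrivals top ≈ 80, bottom ≈ 0; segment ≈ 80.

≈ 80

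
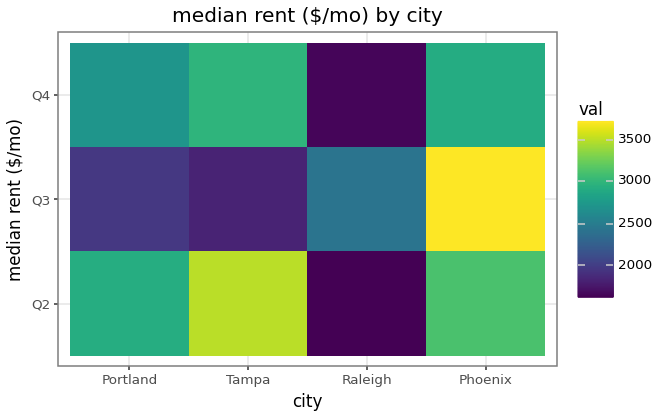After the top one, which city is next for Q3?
Raleigh

Top 3 for Q3: Phoenix ≈ 3800, Raleigh ≈ 2400, Portland ≈ 2000.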